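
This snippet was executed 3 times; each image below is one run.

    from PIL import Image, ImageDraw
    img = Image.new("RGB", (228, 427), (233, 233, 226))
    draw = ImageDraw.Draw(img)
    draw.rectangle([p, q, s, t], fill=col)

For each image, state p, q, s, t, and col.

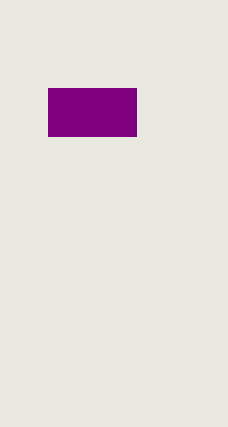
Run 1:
p = 48
q = 88
s = 136
t = 136
col = 'purple'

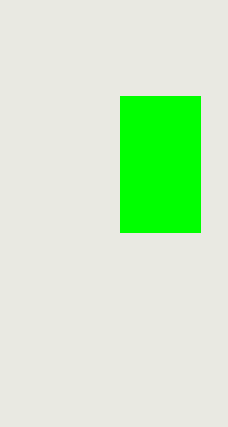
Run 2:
p = 120; q = 96; s = 200; t = 232; col = 'lime'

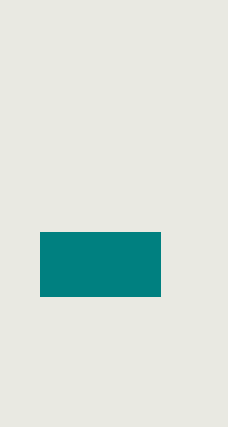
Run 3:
p = 40, q = 232, s = 160, t = 296, col = 'teal'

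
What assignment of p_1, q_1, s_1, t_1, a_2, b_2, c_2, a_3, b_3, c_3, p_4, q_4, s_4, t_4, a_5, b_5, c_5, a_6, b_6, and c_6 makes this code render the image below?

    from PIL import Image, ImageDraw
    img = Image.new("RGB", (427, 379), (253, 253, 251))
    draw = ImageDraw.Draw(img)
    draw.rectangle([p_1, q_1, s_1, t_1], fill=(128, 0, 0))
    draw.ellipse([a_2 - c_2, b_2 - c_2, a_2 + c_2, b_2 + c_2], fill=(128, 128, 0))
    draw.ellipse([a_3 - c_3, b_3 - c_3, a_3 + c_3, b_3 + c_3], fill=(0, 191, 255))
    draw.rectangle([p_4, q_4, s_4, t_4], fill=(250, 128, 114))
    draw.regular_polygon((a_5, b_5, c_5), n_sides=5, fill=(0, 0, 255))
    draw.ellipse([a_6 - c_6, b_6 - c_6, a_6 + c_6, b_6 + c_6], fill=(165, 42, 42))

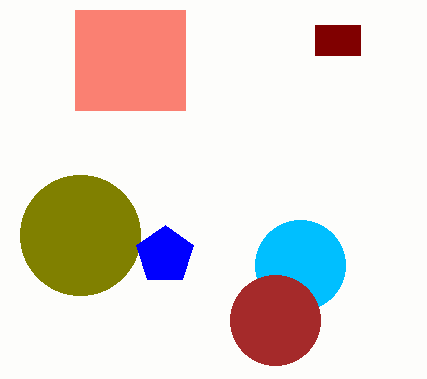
p_1 = 315; q_1 = 25; s_1 = 360; t_1 = 55; a_2 = 80; b_2 = 235; c_2 = 60; a_3 = 300; b_3 = 265; c_3 = 45; p_4 = 75; q_4 = 10; s_4 = 185; t_4 = 110; a_5 = 165; b_5 = 255; c_5 = 30; a_6 = 275; b_6 = 320; c_6 = 45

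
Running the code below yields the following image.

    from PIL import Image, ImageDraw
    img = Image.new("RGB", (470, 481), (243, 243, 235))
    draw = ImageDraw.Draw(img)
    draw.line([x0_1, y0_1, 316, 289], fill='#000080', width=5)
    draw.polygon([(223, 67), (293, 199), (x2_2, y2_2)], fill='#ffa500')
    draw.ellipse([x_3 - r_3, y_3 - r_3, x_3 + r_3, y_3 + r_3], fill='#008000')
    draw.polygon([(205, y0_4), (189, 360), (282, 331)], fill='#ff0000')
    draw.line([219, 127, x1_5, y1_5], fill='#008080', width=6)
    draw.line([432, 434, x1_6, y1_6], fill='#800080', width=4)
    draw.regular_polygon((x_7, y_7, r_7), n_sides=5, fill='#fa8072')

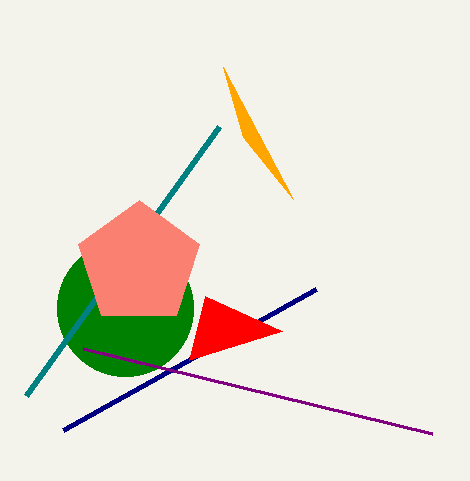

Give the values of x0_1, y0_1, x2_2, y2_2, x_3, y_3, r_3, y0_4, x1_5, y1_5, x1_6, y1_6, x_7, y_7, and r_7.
x0_1 = 63; y0_1 = 430; x2_2 = 243; y2_2 = 137; x_3 = 125; y_3 = 308; r_3 = 68; y0_4 = 296; x1_5 = 26; y1_5 = 396; x1_6 = 83; y1_6 = 349; x_7 = 139; y_7 = 264; r_7 = 64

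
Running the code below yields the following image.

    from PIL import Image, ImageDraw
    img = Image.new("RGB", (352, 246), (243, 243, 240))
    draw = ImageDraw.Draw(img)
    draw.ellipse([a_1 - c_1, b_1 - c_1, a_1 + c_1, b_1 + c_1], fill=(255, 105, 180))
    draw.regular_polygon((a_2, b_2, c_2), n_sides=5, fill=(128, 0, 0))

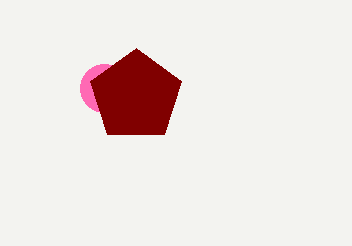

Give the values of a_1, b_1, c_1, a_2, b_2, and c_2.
a_1 = 104
b_1 = 88
c_1 = 24
a_2 = 136
b_2 = 96
c_2 = 48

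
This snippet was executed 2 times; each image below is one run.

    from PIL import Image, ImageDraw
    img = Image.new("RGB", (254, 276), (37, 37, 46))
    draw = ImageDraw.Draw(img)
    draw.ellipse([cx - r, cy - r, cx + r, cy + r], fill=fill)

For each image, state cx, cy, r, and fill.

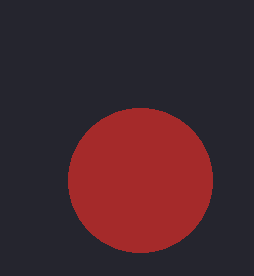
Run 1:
cx = 140
cy = 180
r = 72
fill = 'brown'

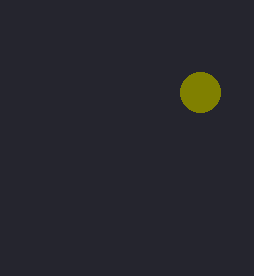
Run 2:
cx = 200, cy = 92, r = 20, fill = 'olive'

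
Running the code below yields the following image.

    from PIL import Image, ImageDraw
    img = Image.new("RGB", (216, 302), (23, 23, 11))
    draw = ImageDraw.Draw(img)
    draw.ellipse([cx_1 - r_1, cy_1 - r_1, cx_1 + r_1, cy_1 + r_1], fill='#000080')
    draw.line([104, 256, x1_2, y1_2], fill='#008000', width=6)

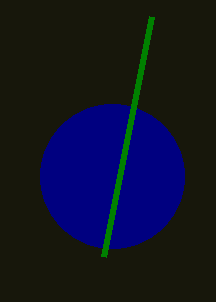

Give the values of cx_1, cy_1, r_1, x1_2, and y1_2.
cx_1 = 112; cy_1 = 176; r_1 = 72; x1_2 = 152; y1_2 = 16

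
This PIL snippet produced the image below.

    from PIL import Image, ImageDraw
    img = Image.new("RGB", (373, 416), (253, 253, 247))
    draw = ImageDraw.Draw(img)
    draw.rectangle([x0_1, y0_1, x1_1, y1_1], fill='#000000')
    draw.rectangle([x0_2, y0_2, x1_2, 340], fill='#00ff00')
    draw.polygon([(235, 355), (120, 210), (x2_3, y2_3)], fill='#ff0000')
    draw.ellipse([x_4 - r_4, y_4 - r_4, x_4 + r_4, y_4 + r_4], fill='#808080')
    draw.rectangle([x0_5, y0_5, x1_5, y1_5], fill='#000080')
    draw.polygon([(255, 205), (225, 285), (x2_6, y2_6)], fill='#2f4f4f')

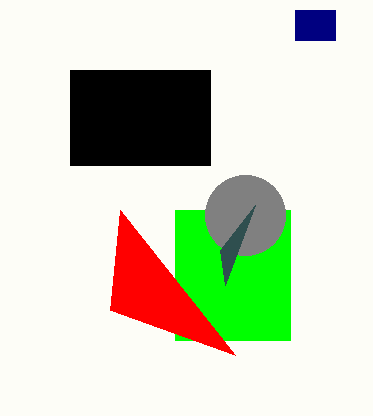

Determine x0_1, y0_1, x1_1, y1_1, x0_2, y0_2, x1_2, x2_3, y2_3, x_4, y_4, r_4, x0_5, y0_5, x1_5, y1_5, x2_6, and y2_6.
x0_1 = 70, y0_1 = 70, x1_1 = 210, y1_1 = 165, x0_2 = 175, y0_2 = 210, x1_2 = 290, x2_3 = 110, y2_3 = 310, x_4 = 245, y_4 = 215, r_4 = 40, x0_5 = 295, y0_5 = 10, x1_5 = 335, y1_5 = 40, x2_6 = 220, y2_6 = 250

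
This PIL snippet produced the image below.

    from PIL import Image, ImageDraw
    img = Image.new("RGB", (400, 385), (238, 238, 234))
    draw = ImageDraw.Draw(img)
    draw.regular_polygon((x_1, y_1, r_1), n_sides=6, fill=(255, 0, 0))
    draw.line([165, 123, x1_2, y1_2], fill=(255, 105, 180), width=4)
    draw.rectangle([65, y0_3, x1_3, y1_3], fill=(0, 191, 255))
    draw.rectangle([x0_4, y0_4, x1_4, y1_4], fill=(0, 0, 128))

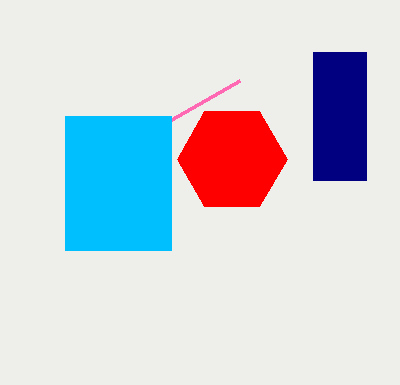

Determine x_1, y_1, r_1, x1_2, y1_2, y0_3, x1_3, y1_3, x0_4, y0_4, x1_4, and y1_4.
x_1 = 232; y_1 = 159; r_1 = 55; x1_2 = 240; y1_2 = 80; y0_3 = 116; x1_3 = 171; y1_3 = 250; x0_4 = 313; y0_4 = 52; x1_4 = 366; y1_4 = 180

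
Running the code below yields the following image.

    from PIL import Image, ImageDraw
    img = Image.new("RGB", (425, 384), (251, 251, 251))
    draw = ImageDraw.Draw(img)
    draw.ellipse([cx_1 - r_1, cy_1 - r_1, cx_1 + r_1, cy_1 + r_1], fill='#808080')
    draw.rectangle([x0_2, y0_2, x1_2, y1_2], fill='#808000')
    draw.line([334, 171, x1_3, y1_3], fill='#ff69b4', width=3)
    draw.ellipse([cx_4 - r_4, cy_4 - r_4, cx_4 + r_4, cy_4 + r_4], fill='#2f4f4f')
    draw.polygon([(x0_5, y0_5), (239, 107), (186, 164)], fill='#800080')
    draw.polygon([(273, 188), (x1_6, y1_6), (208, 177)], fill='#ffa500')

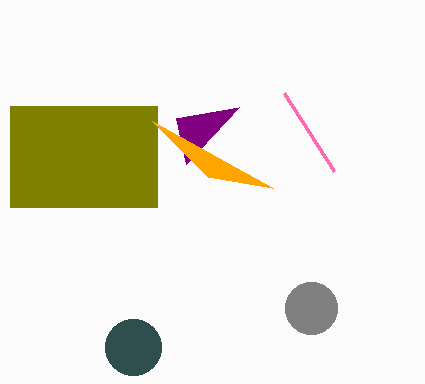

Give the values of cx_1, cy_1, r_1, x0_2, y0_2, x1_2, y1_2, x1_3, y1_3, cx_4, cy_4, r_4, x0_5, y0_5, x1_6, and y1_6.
cx_1 = 311
cy_1 = 308
r_1 = 26
x0_2 = 10
y0_2 = 106
x1_2 = 157
y1_2 = 207
x1_3 = 284
y1_3 = 93
cx_4 = 133
cy_4 = 347
r_4 = 28
x0_5 = 176
y0_5 = 118
x1_6 = 152
y1_6 = 121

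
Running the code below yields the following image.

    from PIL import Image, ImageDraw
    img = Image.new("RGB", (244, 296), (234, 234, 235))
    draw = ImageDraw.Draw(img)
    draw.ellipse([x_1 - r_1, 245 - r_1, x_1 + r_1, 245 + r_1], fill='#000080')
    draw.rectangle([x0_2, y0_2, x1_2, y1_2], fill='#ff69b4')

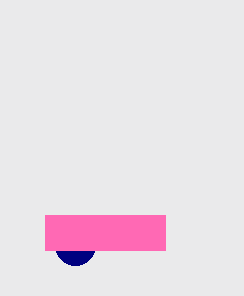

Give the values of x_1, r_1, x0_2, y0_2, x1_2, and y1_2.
x_1 = 75, r_1 = 20, x0_2 = 45, y0_2 = 215, x1_2 = 165, y1_2 = 250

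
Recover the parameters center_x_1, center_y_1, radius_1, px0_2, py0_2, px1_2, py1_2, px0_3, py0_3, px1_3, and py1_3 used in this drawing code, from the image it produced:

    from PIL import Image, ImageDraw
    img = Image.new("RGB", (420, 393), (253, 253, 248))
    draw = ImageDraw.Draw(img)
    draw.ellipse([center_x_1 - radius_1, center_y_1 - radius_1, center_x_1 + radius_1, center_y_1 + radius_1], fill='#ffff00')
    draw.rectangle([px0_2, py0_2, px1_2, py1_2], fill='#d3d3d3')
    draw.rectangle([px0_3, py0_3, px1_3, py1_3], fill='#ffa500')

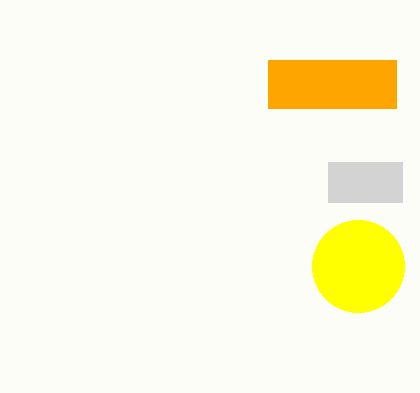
center_x_1 = 358
center_y_1 = 266
radius_1 = 46
px0_2 = 328
py0_2 = 162
px1_2 = 402
py1_2 = 202
px0_3 = 268
py0_3 = 60
px1_3 = 396
py1_3 = 108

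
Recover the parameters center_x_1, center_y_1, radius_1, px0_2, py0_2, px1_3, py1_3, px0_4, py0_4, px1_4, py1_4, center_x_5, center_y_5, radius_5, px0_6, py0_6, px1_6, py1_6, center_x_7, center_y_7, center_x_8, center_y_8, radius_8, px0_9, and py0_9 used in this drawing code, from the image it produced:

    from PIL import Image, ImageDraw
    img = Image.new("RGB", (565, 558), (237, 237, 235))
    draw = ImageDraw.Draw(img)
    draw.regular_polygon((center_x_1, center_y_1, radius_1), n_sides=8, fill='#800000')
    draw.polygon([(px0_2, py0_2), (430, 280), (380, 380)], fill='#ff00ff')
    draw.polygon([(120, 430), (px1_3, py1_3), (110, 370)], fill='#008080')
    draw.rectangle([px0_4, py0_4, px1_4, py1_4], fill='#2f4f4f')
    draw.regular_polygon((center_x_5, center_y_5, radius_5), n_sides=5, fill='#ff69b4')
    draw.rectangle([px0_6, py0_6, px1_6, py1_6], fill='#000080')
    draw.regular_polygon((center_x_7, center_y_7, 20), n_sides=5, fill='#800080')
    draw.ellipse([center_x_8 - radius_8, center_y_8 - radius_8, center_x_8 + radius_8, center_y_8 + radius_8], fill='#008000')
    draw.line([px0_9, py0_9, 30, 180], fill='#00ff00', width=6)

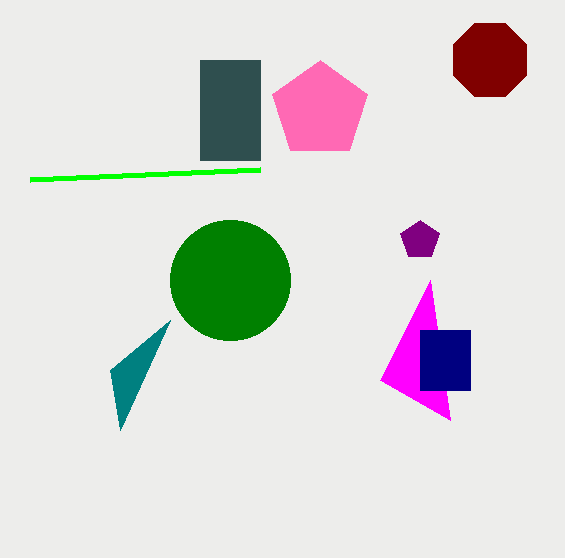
center_x_1 = 490, center_y_1 = 60, radius_1 = 40, px0_2 = 450, py0_2 = 420, px1_3 = 170, py1_3 = 320, px0_4 = 200, py0_4 = 60, px1_4 = 260, py1_4 = 160, center_x_5 = 320, center_y_5 = 110, radius_5 = 50, px0_6 = 420, py0_6 = 330, px1_6 = 470, py1_6 = 390, center_x_7 = 420, center_y_7 = 240, center_x_8 = 230, center_y_8 = 280, radius_8 = 60, px0_9 = 260, py0_9 = 170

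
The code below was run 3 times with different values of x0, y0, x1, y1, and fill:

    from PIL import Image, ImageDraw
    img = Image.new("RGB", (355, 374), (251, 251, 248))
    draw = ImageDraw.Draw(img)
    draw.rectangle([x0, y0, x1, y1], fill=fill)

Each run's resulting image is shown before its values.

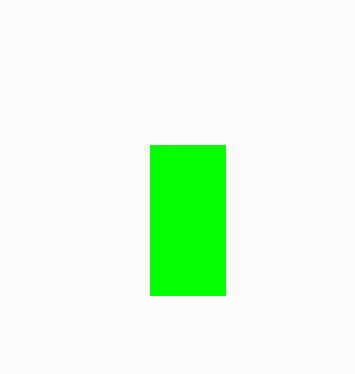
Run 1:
x0 = 150, y0 = 145, x1 = 225, y1 = 295, fill = 'lime'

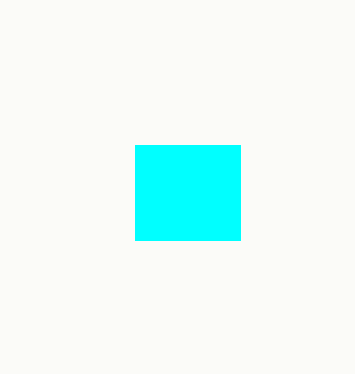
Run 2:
x0 = 135; y0 = 145; x1 = 240; y1 = 240; fill = 'cyan'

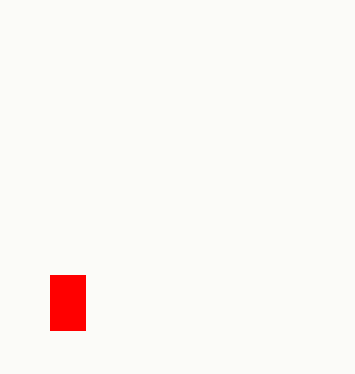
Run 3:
x0 = 50
y0 = 275
x1 = 85
y1 = 330
fill = 'red'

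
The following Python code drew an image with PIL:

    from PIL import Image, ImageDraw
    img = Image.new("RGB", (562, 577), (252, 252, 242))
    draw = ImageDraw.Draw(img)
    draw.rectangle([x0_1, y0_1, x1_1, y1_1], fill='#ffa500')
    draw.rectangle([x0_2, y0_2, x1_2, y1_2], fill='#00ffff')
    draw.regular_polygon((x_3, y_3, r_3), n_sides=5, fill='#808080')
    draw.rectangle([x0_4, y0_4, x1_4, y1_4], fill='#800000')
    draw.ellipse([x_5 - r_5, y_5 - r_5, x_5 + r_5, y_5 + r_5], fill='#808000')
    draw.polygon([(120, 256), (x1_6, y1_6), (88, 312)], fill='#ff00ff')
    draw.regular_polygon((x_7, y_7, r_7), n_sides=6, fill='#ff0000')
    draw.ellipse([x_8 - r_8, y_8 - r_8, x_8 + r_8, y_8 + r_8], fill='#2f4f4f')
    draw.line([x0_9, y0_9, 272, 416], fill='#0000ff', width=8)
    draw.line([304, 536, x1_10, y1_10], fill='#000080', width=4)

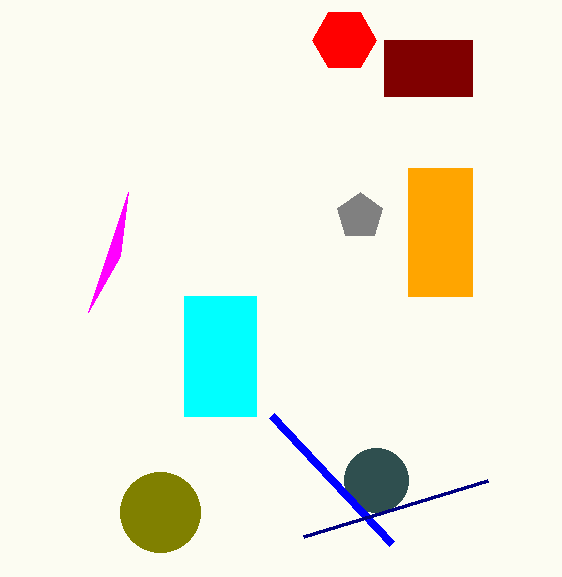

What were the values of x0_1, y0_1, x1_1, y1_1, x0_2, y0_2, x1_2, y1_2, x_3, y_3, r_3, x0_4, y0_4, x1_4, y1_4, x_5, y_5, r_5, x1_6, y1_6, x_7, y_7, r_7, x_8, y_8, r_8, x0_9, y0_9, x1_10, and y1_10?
x0_1 = 408
y0_1 = 168
x1_1 = 472
y1_1 = 296
x0_2 = 184
y0_2 = 296
x1_2 = 256
y1_2 = 416
x_3 = 360
y_3 = 216
r_3 = 24
x0_4 = 384
y0_4 = 40
x1_4 = 472
y1_4 = 96
x_5 = 160
y_5 = 512
r_5 = 40
x1_6 = 128
y1_6 = 192
x_7 = 344
y_7 = 40
r_7 = 32
x_8 = 376
y_8 = 480
r_8 = 32
x0_9 = 392
y0_9 = 544
x1_10 = 488
y1_10 = 480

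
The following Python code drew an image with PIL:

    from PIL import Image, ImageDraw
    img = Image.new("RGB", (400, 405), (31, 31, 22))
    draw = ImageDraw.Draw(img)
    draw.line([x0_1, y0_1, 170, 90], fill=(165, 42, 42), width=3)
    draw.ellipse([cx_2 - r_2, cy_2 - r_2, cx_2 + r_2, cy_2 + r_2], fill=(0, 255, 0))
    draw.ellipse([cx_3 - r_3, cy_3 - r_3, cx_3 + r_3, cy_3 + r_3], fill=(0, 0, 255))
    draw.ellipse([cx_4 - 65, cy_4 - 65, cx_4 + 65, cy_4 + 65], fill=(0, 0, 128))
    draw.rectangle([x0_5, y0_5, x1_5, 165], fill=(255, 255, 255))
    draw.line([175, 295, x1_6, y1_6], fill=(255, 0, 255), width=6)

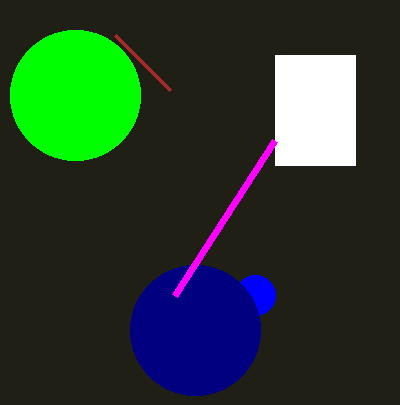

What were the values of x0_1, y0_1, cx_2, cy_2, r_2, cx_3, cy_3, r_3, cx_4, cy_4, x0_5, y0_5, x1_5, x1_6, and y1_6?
x0_1 = 115; y0_1 = 35; cx_2 = 75; cy_2 = 95; r_2 = 65; cx_3 = 255; cy_3 = 295; r_3 = 20; cx_4 = 195; cy_4 = 330; x0_5 = 275; y0_5 = 55; x1_5 = 355; x1_6 = 275; y1_6 = 140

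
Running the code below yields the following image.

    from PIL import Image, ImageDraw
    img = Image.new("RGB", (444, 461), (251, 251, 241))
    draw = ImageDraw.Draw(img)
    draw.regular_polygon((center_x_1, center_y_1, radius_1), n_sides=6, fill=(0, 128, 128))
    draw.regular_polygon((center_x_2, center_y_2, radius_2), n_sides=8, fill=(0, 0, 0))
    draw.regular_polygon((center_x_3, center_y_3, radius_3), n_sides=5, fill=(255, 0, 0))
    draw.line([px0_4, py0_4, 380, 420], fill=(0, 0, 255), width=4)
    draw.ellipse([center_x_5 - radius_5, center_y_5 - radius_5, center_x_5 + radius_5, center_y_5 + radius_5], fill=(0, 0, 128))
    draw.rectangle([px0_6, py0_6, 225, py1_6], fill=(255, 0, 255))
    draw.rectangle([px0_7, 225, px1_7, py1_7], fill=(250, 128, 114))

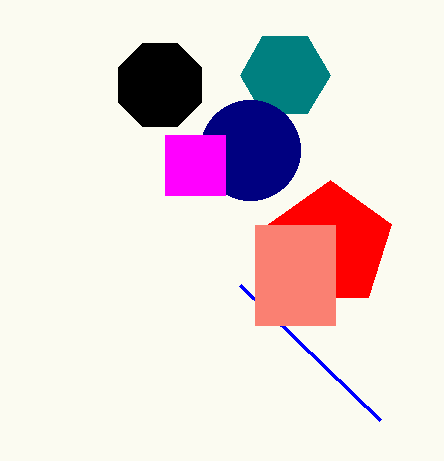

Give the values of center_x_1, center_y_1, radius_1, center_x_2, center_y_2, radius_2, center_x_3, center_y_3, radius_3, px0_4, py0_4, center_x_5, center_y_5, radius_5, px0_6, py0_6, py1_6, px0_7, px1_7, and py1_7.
center_x_1 = 285; center_y_1 = 75; radius_1 = 45; center_x_2 = 160; center_y_2 = 85; radius_2 = 45; center_x_3 = 330; center_y_3 = 245; radius_3 = 65; px0_4 = 240; py0_4 = 285; center_x_5 = 250; center_y_5 = 150; radius_5 = 50; px0_6 = 165; py0_6 = 135; py1_6 = 195; px0_7 = 255; px1_7 = 335; py1_7 = 325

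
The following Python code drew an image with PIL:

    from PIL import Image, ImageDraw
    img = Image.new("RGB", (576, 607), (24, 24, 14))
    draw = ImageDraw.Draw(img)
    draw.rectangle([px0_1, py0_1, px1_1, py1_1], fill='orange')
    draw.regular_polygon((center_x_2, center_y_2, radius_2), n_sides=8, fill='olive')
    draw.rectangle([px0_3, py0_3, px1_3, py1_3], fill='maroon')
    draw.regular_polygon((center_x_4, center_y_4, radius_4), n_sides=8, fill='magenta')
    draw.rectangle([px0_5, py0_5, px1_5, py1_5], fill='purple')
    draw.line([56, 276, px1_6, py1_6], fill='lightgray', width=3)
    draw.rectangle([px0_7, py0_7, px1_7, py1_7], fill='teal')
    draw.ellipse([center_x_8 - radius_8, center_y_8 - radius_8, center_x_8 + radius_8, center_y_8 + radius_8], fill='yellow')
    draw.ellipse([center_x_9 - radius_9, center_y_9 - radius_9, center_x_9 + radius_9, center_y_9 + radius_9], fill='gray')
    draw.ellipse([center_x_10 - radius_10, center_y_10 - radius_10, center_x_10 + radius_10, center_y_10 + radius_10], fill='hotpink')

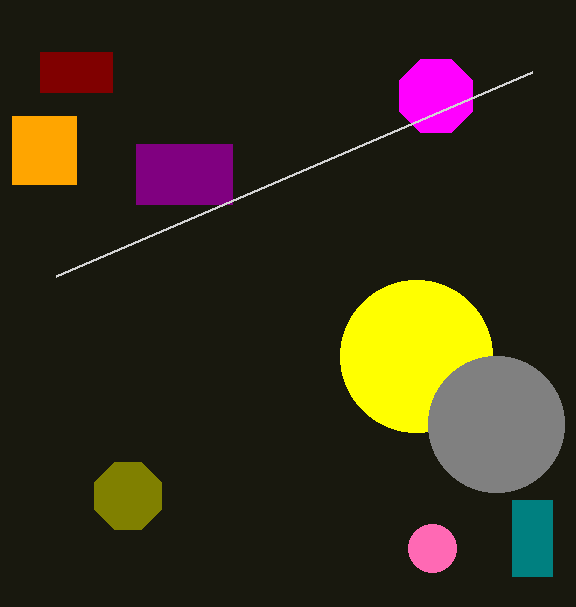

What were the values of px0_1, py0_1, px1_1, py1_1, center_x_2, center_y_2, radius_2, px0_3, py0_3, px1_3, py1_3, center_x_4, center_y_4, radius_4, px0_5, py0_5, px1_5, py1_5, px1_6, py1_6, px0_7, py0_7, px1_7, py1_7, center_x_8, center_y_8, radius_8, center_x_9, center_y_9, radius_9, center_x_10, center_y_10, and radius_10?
px0_1 = 12, py0_1 = 116, px1_1 = 76, py1_1 = 184, center_x_2 = 128, center_y_2 = 496, radius_2 = 36, px0_3 = 40, py0_3 = 52, px1_3 = 112, py1_3 = 92, center_x_4 = 436, center_y_4 = 96, radius_4 = 40, px0_5 = 136, py0_5 = 144, px1_5 = 232, py1_5 = 204, px1_6 = 532, py1_6 = 72, px0_7 = 512, py0_7 = 500, px1_7 = 552, py1_7 = 576, center_x_8 = 416, center_y_8 = 356, radius_8 = 76, center_x_9 = 496, center_y_9 = 424, radius_9 = 68, center_x_10 = 432, center_y_10 = 548, radius_10 = 24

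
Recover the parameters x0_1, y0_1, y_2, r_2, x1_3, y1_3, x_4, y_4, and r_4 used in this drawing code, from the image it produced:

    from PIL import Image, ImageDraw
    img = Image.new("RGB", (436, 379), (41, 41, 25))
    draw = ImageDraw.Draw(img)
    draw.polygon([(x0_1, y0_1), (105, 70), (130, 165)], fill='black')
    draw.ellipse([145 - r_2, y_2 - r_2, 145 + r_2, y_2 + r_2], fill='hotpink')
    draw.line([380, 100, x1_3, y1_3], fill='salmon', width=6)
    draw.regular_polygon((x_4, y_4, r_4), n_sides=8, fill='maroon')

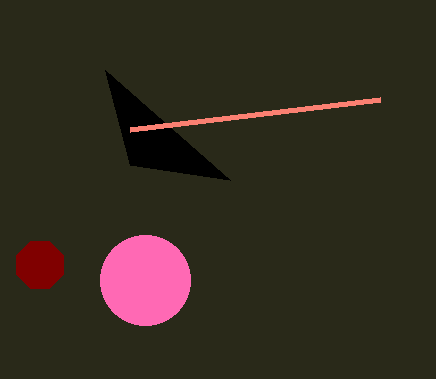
x0_1 = 230; y0_1 = 180; y_2 = 280; r_2 = 45; x1_3 = 130; y1_3 = 130; x_4 = 40; y_4 = 265; r_4 = 25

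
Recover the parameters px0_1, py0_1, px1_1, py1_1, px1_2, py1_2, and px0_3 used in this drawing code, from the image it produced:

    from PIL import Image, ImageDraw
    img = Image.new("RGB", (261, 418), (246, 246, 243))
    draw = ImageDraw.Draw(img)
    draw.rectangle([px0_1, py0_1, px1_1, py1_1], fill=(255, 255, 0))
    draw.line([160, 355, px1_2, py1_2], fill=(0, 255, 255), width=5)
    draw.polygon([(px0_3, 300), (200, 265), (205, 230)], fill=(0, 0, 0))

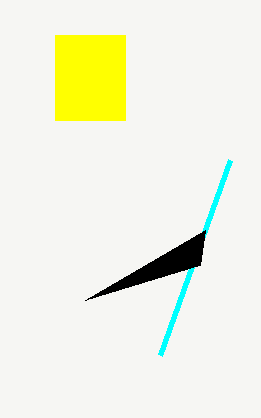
px0_1 = 55
py0_1 = 35
px1_1 = 125
py1_1 = 120
px1_2 = 230
py1_2 = 160
px0_3 = 85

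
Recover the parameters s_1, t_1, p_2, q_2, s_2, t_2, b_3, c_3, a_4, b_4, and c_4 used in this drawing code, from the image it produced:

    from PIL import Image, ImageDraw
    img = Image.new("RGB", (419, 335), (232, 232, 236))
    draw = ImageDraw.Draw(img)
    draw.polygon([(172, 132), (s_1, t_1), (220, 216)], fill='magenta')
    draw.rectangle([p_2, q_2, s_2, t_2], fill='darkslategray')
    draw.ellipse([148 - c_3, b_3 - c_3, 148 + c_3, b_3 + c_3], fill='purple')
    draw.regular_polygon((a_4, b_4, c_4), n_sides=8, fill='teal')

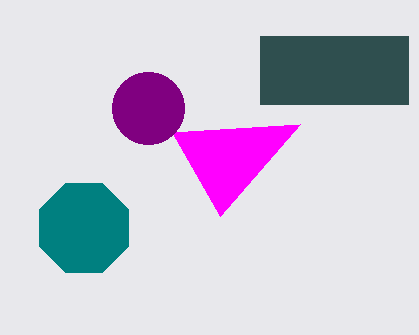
s_1 = 300; t_1 = 124; p_2 = 260; q_2 = 36; s_2 = 408; t_2 = 104; b_3 = 108; c_3 = 36; a_4 = 84; b_4 = 228; c_4 = 48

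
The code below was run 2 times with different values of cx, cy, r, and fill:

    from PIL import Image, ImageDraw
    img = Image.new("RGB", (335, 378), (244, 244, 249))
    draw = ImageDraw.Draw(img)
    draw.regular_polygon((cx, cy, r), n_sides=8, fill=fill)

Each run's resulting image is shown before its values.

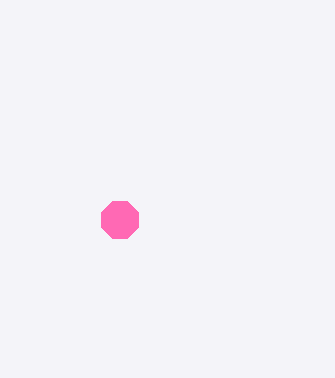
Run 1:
cx = 120, cy = 220, r = 20, fill = 'hotpink'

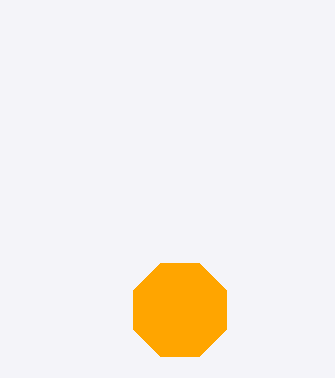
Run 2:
cx = 180
cy = 310
r = 50
fill = 'orange'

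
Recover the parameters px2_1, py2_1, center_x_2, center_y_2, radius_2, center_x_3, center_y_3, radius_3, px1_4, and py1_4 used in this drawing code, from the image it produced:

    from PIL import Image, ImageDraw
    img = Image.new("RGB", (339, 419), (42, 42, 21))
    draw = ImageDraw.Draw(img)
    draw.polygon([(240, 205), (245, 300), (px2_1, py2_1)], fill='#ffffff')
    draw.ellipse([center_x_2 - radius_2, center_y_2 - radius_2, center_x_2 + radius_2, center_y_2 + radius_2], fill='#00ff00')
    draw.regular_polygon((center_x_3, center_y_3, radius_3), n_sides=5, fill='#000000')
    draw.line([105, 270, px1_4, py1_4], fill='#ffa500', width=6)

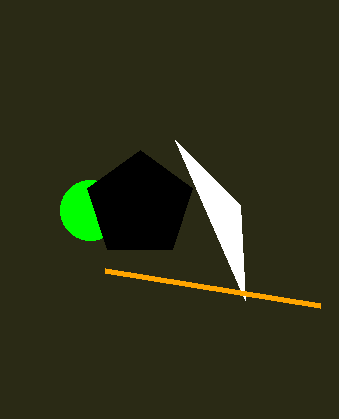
px2_1 = 175, py2_1 = 140, center_x_2 = 90, center_y_2 = 210, radius_2 = 30, center_x_3 = 140, center_y_3 = 205, radius_3 = 55, px1_4 = 320, py1_4 = 305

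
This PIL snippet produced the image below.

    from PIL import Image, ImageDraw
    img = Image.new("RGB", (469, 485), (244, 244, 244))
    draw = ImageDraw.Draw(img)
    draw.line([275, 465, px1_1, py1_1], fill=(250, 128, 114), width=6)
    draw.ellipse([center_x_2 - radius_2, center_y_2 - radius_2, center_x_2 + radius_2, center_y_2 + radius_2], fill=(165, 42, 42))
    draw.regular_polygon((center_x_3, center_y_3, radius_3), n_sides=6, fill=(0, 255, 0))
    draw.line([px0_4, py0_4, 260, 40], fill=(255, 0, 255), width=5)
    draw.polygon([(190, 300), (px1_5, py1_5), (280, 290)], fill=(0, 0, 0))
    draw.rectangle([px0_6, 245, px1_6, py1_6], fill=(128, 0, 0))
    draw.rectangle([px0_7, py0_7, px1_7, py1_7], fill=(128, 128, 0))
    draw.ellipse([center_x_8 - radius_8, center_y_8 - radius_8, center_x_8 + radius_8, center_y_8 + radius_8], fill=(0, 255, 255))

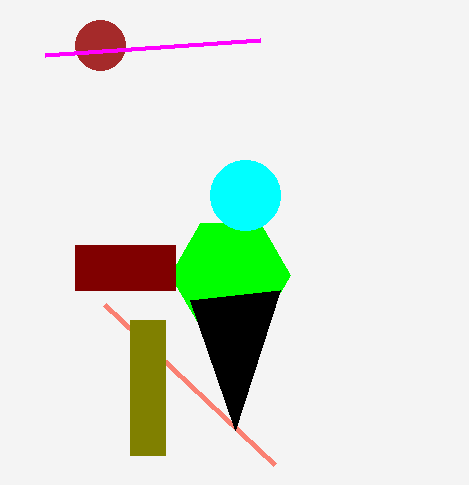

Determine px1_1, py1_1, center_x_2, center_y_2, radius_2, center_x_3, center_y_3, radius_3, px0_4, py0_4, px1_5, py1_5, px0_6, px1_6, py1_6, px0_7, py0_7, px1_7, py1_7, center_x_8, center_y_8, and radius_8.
px1_1 = 105; py1_1 = 305; center_x_2 = 100; center_y_2 = 45; radius_2 = 25; center_x_3 = 230; center_y_3 = 275; radius_3 = 60; px0_4 = 45; py0_4 = 55; px1_5 = 235; py1_5 = 430; px0_6 = 75; px1_6 = 175; py1_6 = 290; px0_7 = 130; py0_7 = 320; px1_7 = 165; py1_7 = 455; center_x_8 = 245; center_y_8 = 195; radius_8 = 35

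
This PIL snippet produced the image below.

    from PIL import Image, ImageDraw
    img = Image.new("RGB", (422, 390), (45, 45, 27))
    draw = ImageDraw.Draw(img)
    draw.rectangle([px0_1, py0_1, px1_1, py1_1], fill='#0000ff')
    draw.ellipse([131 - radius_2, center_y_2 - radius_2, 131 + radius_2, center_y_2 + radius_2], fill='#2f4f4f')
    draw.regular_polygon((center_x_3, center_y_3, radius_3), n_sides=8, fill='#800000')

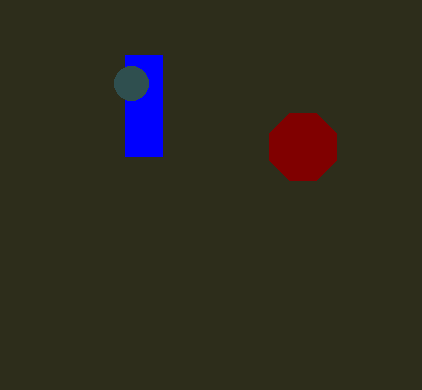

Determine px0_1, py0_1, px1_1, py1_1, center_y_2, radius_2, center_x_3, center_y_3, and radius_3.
px0_1 = 125; py0_1 = 55; px1_1 = 162; py1_1 = 156; center_y_2 = 83; radius_2 = 17; center_x_3 = 303; center_y_3 = 147; radius_3 = 36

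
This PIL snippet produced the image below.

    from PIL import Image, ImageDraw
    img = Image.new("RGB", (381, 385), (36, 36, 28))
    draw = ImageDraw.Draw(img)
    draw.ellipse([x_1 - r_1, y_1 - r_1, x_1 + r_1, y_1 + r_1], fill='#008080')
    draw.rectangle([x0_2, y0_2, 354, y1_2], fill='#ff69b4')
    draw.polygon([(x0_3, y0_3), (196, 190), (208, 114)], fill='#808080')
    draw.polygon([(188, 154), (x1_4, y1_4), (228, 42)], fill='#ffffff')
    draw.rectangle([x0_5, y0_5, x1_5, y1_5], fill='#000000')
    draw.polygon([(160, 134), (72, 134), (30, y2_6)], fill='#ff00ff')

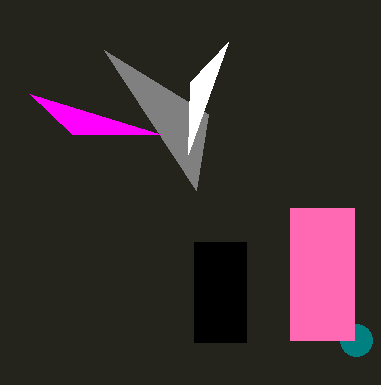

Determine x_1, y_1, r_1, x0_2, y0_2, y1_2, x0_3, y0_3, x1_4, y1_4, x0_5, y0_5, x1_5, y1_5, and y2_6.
x_1 = 356
y_1 = 340
r_1 = 16
x0_2 = 290
y0_2 = 208
y1_2 = 340
x0_3 = 104
y0_3 = 50
x1_4 = 190
y1_4 = 82
x0_5 = 194
y0_5 = 242
x1_5 = 246
y1_5 = 342
y2_6 = 94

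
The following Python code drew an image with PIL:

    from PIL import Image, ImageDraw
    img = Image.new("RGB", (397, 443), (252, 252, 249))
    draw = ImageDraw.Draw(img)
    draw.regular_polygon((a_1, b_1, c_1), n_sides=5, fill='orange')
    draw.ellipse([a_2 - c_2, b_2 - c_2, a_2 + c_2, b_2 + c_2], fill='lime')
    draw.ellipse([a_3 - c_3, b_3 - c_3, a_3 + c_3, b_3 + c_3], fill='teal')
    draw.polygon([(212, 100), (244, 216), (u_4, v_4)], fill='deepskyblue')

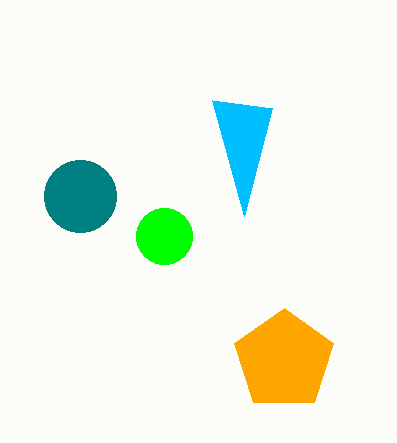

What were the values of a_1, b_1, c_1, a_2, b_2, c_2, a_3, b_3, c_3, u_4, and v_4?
a_1 = 284, b_1 = 360, c_1 = 52, a_2 = 164, b_2 = 236, c_2 = 28, a_3 = 80, b_3 = 196, c_3 = 36, u_4 = 272, v_4 = 108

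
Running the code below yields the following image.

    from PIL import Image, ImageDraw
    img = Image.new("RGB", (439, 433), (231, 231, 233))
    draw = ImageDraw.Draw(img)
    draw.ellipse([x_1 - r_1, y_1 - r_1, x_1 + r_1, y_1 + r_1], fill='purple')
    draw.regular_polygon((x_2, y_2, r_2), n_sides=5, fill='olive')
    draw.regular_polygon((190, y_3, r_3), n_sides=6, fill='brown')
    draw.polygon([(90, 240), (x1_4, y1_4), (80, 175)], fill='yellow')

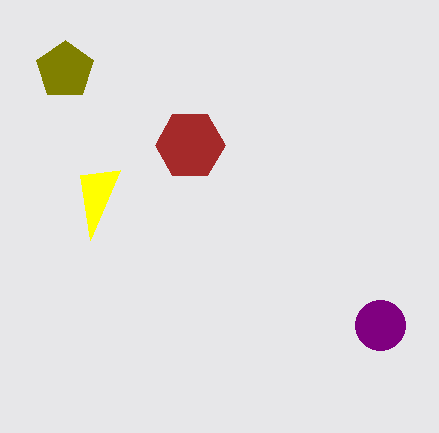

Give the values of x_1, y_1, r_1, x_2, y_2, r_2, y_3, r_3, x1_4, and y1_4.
x_1 = 380; y_1 = 325; r_1 = 25; x_2 = 65; y_2 = 70; r_2 = 30; y_3 = 145; r_3 = 35; x1_4 = 120; y1_4 = 170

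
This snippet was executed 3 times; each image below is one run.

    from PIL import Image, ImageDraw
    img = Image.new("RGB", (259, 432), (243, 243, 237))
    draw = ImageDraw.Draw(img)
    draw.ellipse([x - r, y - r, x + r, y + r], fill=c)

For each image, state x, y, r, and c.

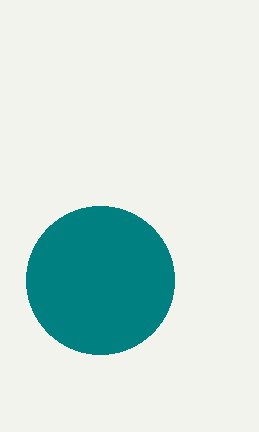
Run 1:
x = 100, y = 280, r = 74, c = 'teal'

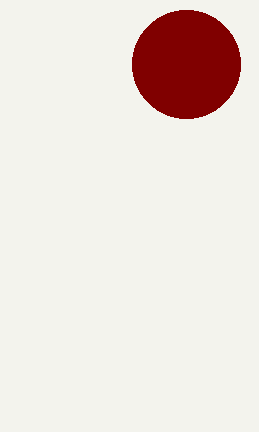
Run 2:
x = 186
y = 64
r = 54
c = 'maroon'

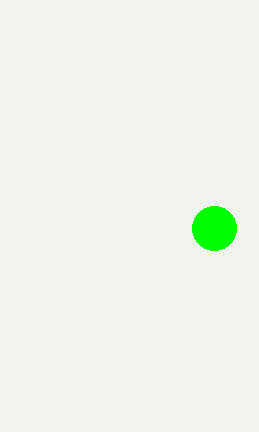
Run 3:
x = 214
y = 228
r = 22
c = 'lime'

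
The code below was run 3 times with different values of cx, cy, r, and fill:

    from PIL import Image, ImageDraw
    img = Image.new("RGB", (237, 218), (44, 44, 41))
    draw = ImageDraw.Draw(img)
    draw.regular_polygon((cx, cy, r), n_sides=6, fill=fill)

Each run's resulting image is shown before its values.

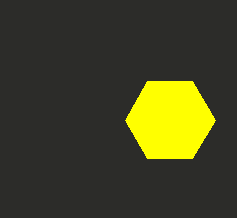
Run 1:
cx = 170
cy = 120
r = 45
fill = 'yellow'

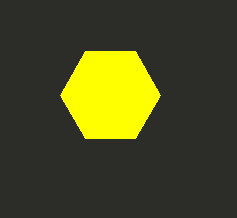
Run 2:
cx = 110
cy = 95
r = 50
fill = 'yellow'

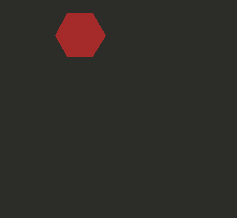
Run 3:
cx = 80
cy = 35
r = 25
fill = 'brown'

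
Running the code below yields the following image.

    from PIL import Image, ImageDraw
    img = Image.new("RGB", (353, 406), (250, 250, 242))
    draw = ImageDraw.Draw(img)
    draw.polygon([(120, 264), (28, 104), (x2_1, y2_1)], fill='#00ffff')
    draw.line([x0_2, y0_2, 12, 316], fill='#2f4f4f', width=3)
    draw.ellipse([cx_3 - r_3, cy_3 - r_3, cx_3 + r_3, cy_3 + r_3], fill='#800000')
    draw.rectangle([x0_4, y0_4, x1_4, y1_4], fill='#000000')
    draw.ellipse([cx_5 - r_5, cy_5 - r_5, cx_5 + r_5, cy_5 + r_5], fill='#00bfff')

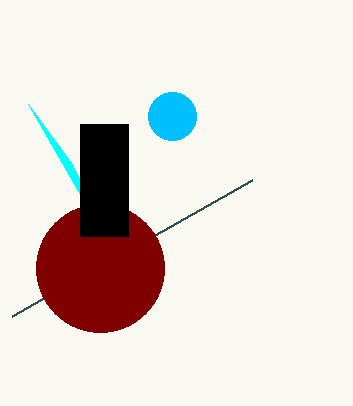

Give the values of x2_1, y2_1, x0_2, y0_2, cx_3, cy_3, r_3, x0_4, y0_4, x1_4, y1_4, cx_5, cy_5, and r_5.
x2_1 = 72, y2_1 = 164, x0_2 = 252, y0_2 = 180, cx_3 = 100, cy_3 = 268, r_3 = 64, x0_4 = 80, y0_4 = 124, x1_4 = 128, y1_4 = 236, cx_5 = 172, cy_5 = 116, r_5 = 24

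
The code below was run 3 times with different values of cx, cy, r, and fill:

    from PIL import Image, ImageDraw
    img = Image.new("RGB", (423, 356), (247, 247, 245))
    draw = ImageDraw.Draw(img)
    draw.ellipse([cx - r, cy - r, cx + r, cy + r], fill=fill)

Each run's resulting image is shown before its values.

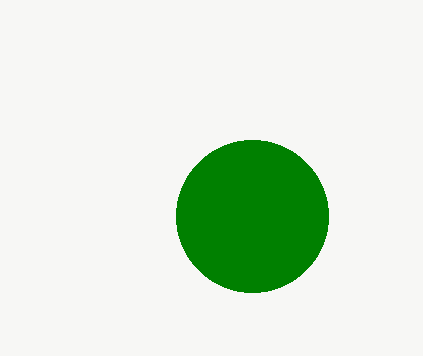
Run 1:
cx = 252
cy = 216
r = 76
fill = 'green'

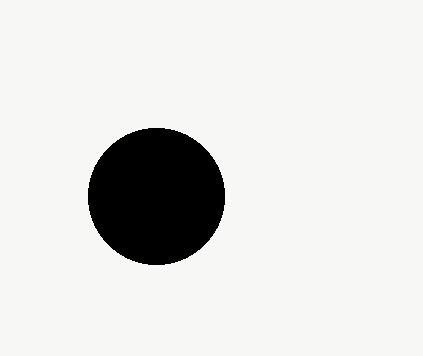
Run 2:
cx = 156
cy = 196
r = 68
fill = 'black'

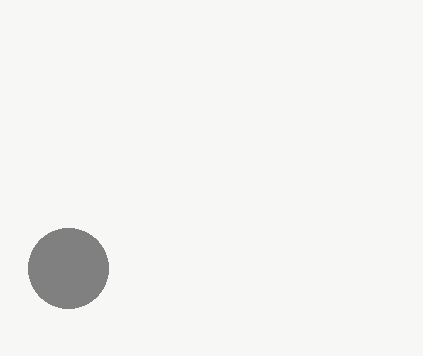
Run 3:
cx = 68
cy = 268
r = 40
fill = 'gray'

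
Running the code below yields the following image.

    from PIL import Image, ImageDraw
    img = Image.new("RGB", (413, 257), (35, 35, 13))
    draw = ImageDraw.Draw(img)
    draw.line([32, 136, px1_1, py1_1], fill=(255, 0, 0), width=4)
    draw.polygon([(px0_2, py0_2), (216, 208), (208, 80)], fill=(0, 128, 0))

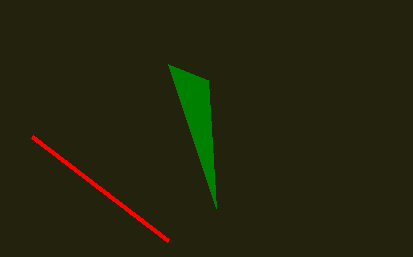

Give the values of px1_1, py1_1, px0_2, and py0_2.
px1_1 = 168, py1_1 = 240, px0_2 = 168, py0_2 = 64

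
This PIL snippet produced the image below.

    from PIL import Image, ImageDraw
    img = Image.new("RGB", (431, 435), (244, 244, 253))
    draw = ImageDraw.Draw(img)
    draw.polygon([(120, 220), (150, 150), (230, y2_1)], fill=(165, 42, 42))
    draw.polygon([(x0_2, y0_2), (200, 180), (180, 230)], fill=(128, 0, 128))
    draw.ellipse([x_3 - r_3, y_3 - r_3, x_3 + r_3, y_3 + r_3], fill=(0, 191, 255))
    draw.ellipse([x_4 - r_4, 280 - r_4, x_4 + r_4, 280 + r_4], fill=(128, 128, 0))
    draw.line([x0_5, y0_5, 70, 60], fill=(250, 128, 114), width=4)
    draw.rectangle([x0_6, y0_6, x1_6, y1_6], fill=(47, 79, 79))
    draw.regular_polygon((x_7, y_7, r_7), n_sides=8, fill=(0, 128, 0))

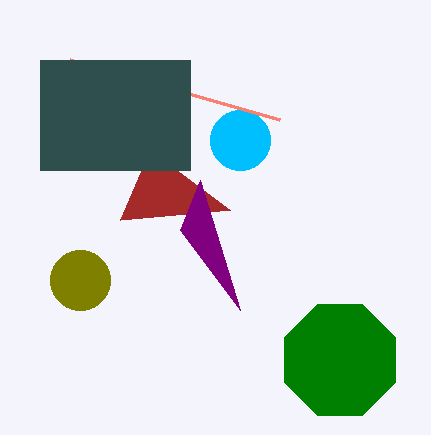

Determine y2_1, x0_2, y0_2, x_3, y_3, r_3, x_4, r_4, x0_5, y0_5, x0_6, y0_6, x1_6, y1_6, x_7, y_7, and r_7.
y2_1 = 210
x0_2 = 240
y0_2 = 310
x_3 = 240
y_3 = 140
r_3 = 30
x_4 = 80
r_4 = 30
x0_5 = 280
y0_5 = 120
x0_6 = 40
y0_6 = 60
x1_6 = 190
y1_6 = 170
x_7 = 340
y_7 = 360
r_7 = 60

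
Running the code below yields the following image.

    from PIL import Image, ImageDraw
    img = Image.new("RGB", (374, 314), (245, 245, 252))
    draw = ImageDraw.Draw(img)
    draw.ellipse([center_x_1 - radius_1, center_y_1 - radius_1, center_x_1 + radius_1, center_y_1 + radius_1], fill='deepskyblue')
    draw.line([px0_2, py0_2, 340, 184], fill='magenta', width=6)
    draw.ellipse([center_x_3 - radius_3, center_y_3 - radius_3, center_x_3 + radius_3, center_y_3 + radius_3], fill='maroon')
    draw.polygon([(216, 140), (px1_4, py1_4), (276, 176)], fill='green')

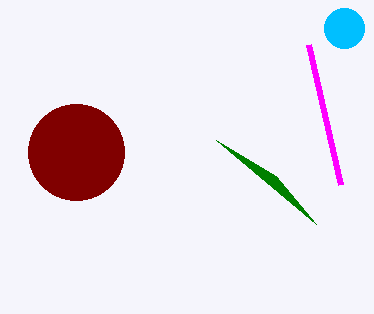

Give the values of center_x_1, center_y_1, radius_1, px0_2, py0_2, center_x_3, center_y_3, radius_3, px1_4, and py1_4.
center_x_1 = 344; center_y_1 = 28; radius_1 = 20; px0_2 = 308; py0_2 = 44; center_x_3 = 76; center_y_3 = 152; radius_3 = 48; px1_4 = 316; py1_4 = 224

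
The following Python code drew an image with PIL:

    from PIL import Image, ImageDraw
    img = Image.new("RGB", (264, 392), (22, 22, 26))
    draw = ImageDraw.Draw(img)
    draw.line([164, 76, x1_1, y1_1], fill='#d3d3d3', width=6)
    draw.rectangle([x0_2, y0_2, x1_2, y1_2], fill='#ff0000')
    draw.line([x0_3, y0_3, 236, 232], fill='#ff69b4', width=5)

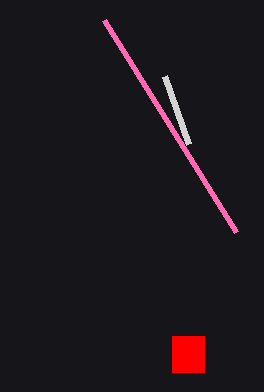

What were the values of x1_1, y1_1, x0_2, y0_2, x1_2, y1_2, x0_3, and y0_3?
x1_1 = 188
y1_1 = 144
x0_2 = 172
y0_2 = 336
x1_2 = 204
y1_2 = 372
x0_3 = 104
y0_3 = 20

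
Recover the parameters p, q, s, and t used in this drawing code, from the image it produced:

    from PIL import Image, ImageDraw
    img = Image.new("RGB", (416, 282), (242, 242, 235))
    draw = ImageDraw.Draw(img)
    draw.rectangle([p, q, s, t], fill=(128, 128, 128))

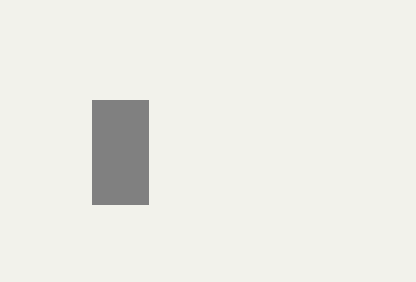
p = 92, q = 100, s = 148, t = 204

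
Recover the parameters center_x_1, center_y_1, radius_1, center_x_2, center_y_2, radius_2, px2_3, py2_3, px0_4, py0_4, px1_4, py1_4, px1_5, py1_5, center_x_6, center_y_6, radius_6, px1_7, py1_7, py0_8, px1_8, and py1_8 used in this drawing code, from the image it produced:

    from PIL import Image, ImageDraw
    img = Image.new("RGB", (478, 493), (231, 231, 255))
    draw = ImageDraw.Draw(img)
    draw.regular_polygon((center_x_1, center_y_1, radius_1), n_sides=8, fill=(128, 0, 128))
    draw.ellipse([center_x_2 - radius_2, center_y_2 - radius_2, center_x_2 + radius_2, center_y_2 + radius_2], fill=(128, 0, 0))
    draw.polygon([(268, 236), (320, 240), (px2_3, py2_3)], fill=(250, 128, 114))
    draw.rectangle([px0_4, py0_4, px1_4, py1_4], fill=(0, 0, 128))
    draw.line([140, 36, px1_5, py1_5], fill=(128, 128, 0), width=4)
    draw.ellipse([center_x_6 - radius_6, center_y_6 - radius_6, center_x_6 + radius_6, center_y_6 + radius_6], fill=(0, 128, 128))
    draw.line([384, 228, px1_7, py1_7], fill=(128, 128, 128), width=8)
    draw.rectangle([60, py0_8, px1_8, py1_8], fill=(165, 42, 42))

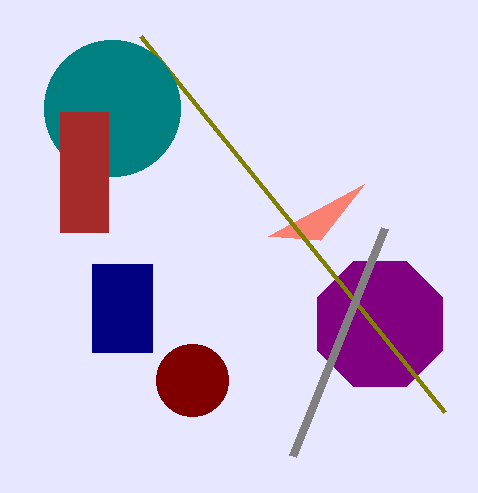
center_x_1 = 380
center_y_1 = 324
radius_1 = 68
center_x_2 = 192
center_y_2 = 380
radius_2 = 36
px2_3 = 364
py2_3 = 184
px0_4 = 92
py0_4 = 264
px1_4 = 152
py1_4 = 352
px1_5 = 444
py1_5 = 412
center_x_6 = 112
center_y_6 = 108
radius_6 = 68
px1_7 = 292
py1_7 = 456
py0_8 = 112
px1_8 = 108
py1_8 = 232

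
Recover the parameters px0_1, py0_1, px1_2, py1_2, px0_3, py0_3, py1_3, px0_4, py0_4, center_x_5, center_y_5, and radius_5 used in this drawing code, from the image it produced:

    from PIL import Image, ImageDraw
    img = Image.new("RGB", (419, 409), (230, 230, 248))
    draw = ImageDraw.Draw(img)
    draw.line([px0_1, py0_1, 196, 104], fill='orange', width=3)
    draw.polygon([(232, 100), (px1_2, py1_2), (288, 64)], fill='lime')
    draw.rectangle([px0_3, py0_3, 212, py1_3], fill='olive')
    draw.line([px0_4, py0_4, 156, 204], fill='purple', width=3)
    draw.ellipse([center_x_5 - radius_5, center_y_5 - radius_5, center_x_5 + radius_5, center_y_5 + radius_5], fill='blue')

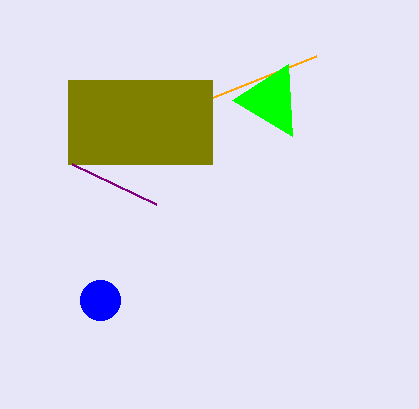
px0_1 = 316, py0_1 = 56, px1_2 = 292, py1_2 = 136, px0_3 = 68, py0_3 = 80, py1_3 = 164, px0_4 = 72, py0_4 = 164, center_x_5 = 100, center_y_5 = 300, radius_5 = 20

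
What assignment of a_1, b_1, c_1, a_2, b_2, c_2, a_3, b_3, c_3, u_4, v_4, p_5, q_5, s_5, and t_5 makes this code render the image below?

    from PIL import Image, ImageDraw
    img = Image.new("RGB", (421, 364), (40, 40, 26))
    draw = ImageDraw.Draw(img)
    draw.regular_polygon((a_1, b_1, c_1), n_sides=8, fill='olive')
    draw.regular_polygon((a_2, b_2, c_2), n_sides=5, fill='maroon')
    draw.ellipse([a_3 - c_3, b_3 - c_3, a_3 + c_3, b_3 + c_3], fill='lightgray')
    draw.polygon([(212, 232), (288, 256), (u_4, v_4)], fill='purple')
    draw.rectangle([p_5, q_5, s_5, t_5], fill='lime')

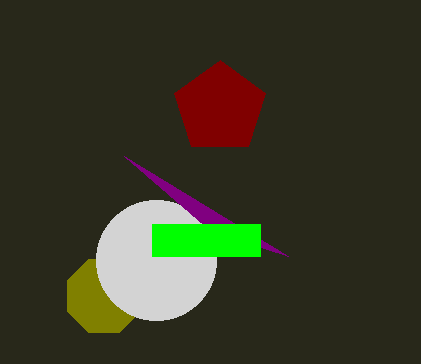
a_1 = 104; b_1 = 296; c_1 = 40; a_2 = 220; b_2 = 108; c_2 = 48; a_3 = 156; b_3 = 260; c_3 = 60; u_4 = 124; v_4 = 156; p_5 = 152; q_5 = 224; s_5 = 260; t_5 = 256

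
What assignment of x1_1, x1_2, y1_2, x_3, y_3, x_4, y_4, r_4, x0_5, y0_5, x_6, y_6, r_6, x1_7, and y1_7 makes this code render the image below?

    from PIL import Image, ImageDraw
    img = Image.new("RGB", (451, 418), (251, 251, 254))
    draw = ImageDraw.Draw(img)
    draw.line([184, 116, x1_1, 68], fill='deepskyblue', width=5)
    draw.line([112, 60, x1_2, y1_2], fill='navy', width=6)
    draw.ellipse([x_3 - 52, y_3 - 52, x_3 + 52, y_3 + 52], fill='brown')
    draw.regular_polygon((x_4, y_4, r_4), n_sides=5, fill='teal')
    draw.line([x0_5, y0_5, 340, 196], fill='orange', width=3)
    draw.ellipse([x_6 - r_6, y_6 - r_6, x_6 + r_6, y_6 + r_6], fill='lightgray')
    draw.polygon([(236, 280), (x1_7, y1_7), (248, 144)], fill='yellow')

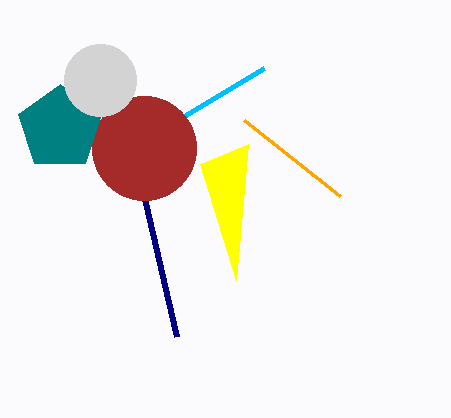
x1_1 = 264, x1_2 = 176, y1_2 = 336, x_3 = 144, y_3 = 148, x_4 = 60, y_4 = 128, r_4 = 44, x0_5 = 244, y0_5 = 120, x_6 = 100, y_6 = 80, r_6 = 36, x1_7 = 200, y1_7 = 164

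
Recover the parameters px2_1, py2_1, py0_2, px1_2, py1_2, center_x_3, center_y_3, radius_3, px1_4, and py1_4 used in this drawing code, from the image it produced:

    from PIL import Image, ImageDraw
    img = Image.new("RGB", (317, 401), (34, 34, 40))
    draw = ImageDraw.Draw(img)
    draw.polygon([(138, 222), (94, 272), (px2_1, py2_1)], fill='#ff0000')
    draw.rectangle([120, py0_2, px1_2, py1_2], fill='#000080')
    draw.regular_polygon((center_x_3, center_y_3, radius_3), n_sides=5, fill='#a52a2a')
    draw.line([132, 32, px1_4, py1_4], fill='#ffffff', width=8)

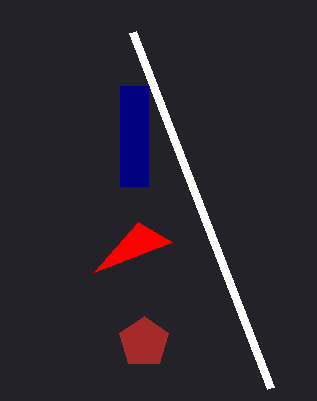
px2_1 = 172
py2_1 = 242
py0_2 = 86
px1_2 = 148
py1_2 = 186
center_x_3 = 144
center_y_3 = 342
radius_3 = 26
px1_4 = 270
py1_4 = 388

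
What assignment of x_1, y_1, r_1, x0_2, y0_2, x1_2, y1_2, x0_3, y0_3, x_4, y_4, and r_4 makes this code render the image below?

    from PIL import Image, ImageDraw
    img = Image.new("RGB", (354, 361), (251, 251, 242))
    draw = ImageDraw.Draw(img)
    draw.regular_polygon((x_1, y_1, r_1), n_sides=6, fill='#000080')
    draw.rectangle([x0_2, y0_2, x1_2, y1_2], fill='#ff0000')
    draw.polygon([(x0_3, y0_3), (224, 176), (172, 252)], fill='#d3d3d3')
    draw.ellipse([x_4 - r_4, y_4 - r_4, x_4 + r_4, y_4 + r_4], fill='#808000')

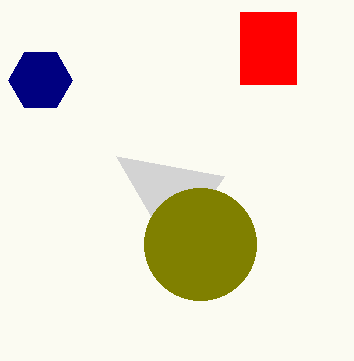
x_1 = 40; y_1 = 80; r_1 = 32; x0_2 = 240; y0_2 = 12; x1_2 = 296; y1_2 = 84; x0_3 = 116; y0_3 = 156; x_4 = 200; y_4 = 244; r_4 = 56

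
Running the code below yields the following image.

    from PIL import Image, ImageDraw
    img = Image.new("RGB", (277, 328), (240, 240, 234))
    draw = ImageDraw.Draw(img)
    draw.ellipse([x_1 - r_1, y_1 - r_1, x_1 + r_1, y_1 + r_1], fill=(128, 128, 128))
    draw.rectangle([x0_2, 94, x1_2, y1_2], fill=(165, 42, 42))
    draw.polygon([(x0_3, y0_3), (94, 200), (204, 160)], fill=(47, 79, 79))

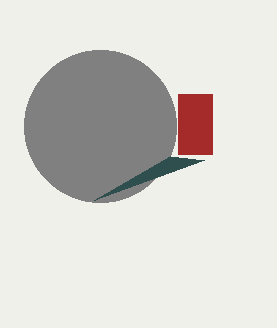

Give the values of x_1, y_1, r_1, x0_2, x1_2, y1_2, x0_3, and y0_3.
x_1 = 100; y_1 = 126; r_1 = 76; x0_2 = 178; x1_2 = 212; y1_2 = 154; x0_3 = 170; y0_3 = 156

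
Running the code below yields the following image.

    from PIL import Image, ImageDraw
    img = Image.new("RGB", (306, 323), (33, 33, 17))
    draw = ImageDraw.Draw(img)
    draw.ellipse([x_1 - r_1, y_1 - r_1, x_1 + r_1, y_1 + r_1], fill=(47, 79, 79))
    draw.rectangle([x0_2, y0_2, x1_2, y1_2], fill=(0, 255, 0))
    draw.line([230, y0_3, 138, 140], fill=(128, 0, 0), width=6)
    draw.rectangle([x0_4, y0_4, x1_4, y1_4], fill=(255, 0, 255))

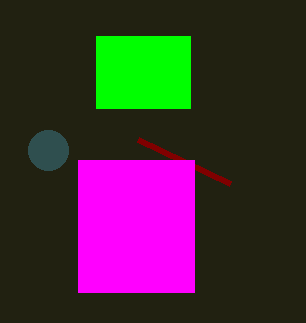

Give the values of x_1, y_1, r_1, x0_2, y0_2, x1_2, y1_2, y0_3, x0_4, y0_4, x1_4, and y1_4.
x_1 = 48
y_1 = 150
r_1 = 20
x0_2 = 96
y0_2 = 36
x1_2 = 190
y1_2 = 108
y0_3 = 184
x0_4 = 78
y0_4 = 160
x1_4 = 194
y1_4 = 292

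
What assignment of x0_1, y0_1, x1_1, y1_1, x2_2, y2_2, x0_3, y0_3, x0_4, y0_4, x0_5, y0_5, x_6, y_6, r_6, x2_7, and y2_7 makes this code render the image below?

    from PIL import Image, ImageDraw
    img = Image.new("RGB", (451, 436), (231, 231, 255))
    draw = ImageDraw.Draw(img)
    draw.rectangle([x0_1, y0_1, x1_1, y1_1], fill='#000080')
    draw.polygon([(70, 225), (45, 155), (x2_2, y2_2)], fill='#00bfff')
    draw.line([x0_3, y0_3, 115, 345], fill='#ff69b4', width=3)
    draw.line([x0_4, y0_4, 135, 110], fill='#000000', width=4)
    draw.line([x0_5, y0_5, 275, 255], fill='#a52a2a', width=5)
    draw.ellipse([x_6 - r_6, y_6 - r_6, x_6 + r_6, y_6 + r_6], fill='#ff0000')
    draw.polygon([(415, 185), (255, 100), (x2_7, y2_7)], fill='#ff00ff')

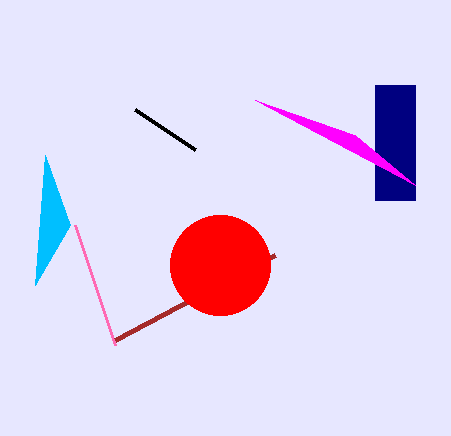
x0_1 = 375
y0_1 = 85
x1_1 = 415
y1_1 = 200
x2_2 = 35
y2_2 = 285
x0_3 = 75
y0_3 = 225
x0_4 = 195
y0_4 = 150
x0_5 = 115
y0_5 = 340
x_6 = 220
y_6 = 265
r_6 = 50
x2_7 = 355
y2_7 = 135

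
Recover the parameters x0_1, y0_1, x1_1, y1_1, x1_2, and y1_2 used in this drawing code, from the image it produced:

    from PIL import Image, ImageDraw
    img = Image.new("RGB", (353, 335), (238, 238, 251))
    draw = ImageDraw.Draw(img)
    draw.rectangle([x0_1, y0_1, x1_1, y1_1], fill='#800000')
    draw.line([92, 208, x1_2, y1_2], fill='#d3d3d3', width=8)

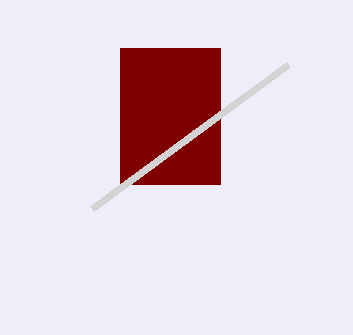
x0_1 = 120; y0_1 = 48; x1_1 = 220; y1_1 = 184; x1_2 = 288; y1_2 = 64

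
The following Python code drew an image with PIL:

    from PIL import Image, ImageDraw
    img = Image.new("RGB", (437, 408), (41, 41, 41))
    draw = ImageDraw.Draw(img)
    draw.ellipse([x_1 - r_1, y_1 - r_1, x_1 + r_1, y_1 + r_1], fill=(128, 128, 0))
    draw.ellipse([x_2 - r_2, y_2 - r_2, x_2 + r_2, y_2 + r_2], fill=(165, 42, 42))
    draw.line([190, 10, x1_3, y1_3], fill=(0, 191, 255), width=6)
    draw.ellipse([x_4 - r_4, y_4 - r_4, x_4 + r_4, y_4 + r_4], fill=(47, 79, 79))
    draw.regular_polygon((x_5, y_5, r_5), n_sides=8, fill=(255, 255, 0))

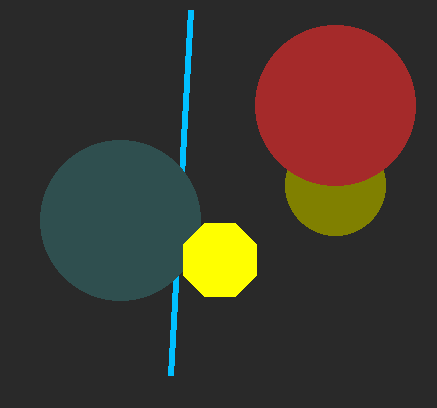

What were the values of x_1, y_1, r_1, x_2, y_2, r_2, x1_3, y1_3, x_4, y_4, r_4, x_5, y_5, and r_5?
x_1 = 335; y_1 = 185; r_1 = 50; x_2 = 335; y_2 = 105; r_2 = 80; x1_3 = 170; y1_3 = 375; x_4 = 120; y_4 = 220; r_4 = 80; x_5 = 220; y_5 = 260; r_5 = 40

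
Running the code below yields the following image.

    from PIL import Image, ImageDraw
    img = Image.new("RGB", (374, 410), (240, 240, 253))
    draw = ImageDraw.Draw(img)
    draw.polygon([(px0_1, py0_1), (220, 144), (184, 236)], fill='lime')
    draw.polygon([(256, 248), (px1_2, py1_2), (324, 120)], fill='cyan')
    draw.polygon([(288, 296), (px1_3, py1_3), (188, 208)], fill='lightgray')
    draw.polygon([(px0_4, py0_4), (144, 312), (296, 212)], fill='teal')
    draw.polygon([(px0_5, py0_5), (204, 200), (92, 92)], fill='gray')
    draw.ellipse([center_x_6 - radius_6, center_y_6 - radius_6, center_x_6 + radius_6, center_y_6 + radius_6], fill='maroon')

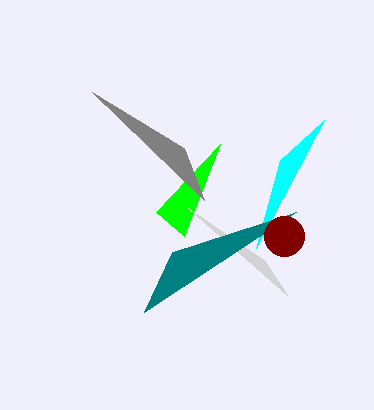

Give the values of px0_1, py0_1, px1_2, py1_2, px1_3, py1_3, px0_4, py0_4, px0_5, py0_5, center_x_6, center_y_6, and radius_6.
px0_1 = 156; py0_1 = 212; px1_2 = 280; py1_2 = 160; px1_3 = 264; py1_3 = 260; px0_4 = 172; py0_4 = 252; px0_5 = 184; py0_5 = 148; center_x_6 = 284; center_y_6 = 236; radius_6 = 20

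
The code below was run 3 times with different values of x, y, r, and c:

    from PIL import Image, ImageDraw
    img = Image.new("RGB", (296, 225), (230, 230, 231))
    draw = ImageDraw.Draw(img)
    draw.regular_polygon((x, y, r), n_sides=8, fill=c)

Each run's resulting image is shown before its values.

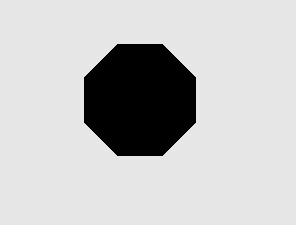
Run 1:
x = 140, y = 100, r = 60, c = 'black'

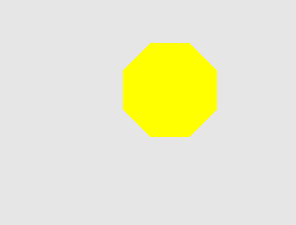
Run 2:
x = 170; y = 90; r = 50; c = 'yellow'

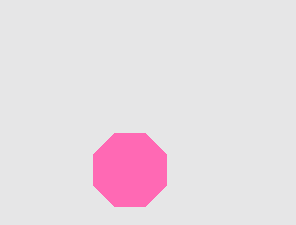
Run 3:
x = 130; y = 170; r = 40; c = 'hotpink'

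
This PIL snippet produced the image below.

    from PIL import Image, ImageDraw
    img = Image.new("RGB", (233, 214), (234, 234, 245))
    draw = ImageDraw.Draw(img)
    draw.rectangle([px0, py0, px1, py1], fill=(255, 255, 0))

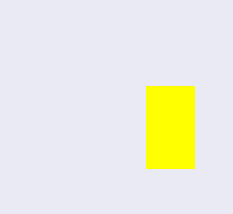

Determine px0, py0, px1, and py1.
px0 = 146; py0 = 86; px1 = 194; py1 = 168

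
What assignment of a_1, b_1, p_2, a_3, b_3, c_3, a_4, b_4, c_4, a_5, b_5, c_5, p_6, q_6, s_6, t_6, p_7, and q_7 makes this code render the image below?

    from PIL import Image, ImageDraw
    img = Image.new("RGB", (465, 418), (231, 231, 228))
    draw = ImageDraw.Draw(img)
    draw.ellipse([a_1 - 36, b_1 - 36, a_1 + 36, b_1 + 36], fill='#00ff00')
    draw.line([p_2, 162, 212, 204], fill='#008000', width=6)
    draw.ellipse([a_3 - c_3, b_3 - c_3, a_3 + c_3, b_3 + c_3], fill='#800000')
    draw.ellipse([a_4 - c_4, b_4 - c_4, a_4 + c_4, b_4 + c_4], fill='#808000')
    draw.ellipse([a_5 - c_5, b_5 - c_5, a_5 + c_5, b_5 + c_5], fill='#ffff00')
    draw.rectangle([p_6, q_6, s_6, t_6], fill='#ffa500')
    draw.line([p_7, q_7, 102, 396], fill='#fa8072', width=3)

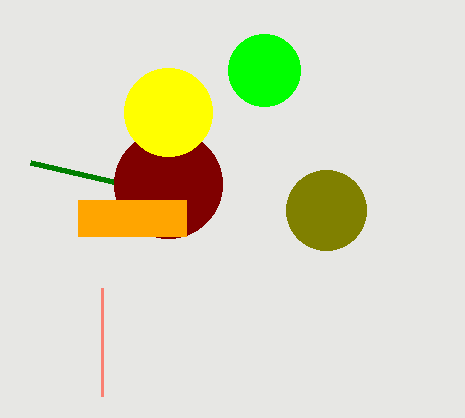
a_1 = 264; b_1 = 70; p_2 = 30; a_3 = 168; b_3 = 184; c_3 = 54; a_4 = 326; b_4 = 210; c_4 = 40; a_5 = 168; b_5 = 112; c_5 = 44; p_6 = 78; q_6 = 200; s_6 = 186; t_6 = 236; p_7 = 102; q_7 = 288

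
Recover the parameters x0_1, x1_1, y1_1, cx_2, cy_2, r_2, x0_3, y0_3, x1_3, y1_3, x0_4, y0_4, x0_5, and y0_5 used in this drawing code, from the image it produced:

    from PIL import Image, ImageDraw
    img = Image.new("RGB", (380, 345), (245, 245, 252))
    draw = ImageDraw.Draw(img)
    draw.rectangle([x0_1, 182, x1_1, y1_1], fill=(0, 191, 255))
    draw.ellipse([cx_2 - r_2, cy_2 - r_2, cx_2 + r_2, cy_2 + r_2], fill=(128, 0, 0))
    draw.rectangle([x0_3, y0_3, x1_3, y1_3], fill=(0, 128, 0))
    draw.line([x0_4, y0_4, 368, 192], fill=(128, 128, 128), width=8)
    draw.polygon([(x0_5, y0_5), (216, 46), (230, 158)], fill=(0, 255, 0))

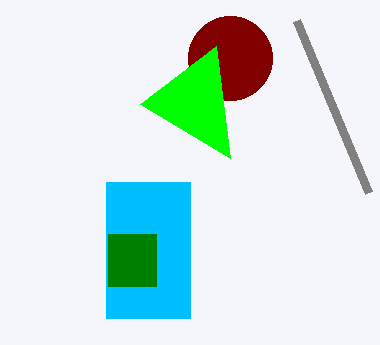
x0_1 = 106, x1_1 = 190, y1_1 = 318, cx_2 = 230, cy_2 = 58, r_2 = 42, x0_3 = 108, y0_3 = 234, x1_3 = 156, y1_3 = 286, x0_4 = 296, y0_4 = 20, x0_5 = 140, y0_5 = 104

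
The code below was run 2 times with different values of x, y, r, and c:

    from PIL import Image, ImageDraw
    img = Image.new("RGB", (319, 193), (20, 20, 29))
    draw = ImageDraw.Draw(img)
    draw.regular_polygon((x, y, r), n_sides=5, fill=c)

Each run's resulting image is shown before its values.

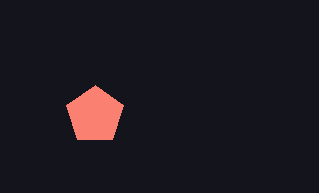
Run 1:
x = 95
y = 115
r = 30
c = 'salmon'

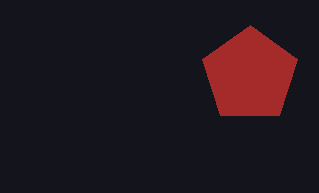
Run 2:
x = 250, y = 75, r = 50, c = 'brown'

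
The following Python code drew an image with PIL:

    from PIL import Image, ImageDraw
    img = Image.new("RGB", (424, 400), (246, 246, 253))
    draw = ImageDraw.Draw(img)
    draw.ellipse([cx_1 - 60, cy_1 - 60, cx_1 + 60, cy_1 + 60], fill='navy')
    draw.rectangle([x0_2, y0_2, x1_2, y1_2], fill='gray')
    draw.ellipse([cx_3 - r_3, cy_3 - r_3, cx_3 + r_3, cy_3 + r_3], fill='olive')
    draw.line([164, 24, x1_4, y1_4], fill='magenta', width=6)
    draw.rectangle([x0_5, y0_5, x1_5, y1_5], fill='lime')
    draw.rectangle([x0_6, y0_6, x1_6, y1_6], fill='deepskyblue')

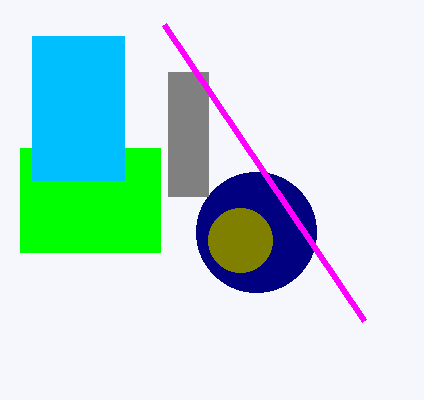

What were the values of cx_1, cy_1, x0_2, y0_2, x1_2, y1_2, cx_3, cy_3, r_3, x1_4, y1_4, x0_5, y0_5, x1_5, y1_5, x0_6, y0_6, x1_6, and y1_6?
cx_1 = 256
cy_1 = 232
x0_2 = 168
y0_2 = 72
x1_2 = 208
y1_2 = 196
cx_3 = 240
cy_3 = 240
r_3 = 32
x1_4 = 364
y1_4 = 320
x0_5 = 20
y0_5 = 148
x1_5 = 160
y1_5 = 252
x0_6 = 32
y0_6 = 36
x1_6 = 124
y1_6 = 180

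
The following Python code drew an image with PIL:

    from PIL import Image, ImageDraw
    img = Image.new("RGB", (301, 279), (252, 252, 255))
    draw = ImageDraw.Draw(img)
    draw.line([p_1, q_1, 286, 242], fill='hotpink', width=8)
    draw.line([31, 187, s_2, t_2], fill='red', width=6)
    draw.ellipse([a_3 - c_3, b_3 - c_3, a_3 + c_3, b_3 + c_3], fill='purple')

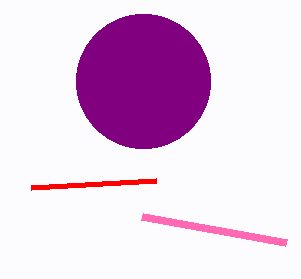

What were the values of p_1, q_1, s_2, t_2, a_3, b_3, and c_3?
p_1 = 142, q_1 = 216, s_2 = 156, t_2 = 180, a_3 = 143, b_3 = 81, c_3 = 67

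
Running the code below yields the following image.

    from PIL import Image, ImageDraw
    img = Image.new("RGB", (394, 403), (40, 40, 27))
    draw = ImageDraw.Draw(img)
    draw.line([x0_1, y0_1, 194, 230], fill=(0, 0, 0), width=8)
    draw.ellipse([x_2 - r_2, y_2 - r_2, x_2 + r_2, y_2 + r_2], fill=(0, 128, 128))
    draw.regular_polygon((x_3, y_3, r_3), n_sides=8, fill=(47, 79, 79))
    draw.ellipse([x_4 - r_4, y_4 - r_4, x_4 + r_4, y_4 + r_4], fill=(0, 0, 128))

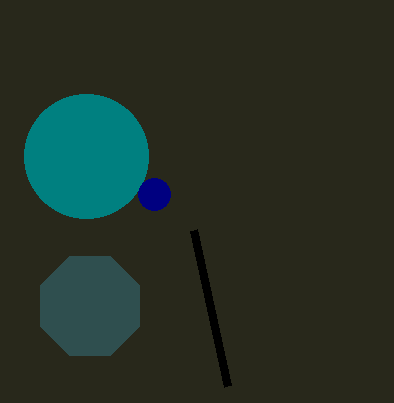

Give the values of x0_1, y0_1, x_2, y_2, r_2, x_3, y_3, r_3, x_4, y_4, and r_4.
x0_1 = 228, y0_1 = 386, x_2 = 86, y_2 = 156, r_2 = 62, x_3 = 90, y_3 = 306, r_3 = 54, x_4 = 154, y_4 = 194, r_4 = 16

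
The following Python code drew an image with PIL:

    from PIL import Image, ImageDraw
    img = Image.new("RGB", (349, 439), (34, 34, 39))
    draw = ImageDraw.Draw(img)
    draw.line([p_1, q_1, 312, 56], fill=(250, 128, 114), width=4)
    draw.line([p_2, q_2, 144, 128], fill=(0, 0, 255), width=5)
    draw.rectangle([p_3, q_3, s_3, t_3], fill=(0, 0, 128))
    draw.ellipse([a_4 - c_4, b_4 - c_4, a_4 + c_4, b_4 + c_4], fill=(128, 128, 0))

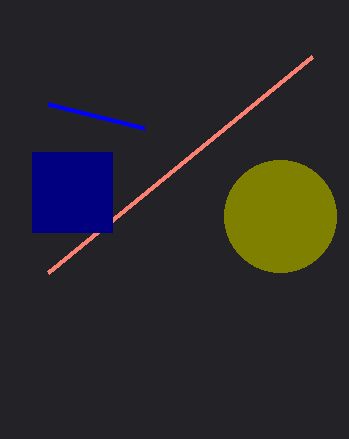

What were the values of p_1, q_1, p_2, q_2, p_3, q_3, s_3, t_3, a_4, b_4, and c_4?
p_1 = 48
q_1 = 272
p_2 = 48
q_2 = 104
p_3 = 32
q_3 = 152
s_3 = 112
t_3 = 232
a_4 = 280
b_4 = 216
c_4 = 56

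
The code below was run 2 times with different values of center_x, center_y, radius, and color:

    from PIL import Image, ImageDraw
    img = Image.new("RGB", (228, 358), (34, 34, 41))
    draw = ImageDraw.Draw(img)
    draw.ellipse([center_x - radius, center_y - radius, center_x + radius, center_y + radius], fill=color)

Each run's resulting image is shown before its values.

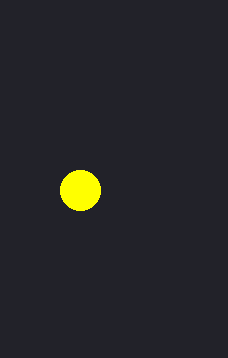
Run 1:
center_x = 80; center_y = 190; radius = 20; color = 'yellow'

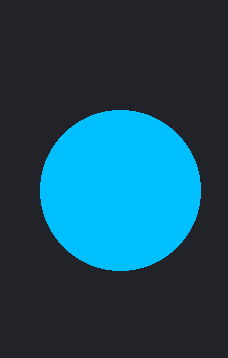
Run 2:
center_x = 120
center_y = 190
radius = 80
color = 'deepskyblue'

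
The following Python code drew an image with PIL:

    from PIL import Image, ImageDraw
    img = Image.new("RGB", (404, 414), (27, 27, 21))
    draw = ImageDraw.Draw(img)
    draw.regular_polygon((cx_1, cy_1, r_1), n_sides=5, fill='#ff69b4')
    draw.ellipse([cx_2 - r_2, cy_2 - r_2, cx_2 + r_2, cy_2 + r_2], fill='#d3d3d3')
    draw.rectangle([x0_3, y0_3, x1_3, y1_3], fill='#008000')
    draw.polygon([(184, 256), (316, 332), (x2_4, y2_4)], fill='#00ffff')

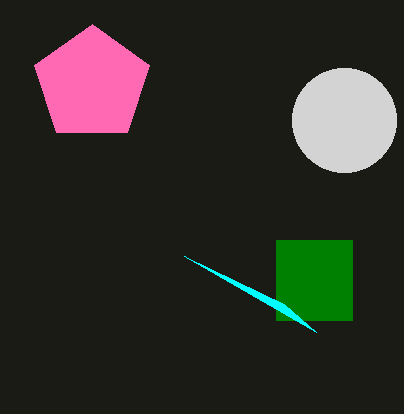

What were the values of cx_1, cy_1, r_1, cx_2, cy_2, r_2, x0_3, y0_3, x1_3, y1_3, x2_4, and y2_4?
cx_1 = 92; cy_1 = 84; r_1 = 60; cx_2 = 344; cy_2 = 120; r_2 = 52; x0_3 = 276; y0_3 = 240; x1_3 = 352; y1_3 = 320; x2_4 = 284; y2_4 = 304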